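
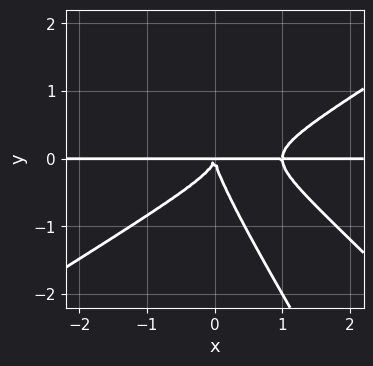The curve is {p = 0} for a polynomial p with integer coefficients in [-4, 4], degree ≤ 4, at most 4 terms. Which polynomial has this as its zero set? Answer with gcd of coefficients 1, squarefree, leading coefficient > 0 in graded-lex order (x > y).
x^3*y - 2*x*y^3 - y^4 - x^2*y

First, degree: a generic line meets the curve in up to 4 points, so deg p = 4.
Then, reading off the gridlines: the visible x-axis segment lies entirely on the curve.
Finally, these observations pin down the coefficients.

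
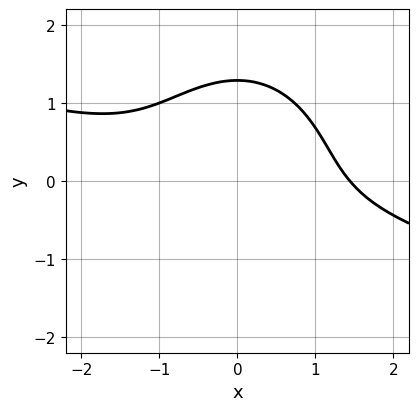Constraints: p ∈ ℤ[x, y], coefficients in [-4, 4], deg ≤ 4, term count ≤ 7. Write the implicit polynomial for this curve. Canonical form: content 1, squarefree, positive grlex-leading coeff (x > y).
First, the degree is 3 — the shape is more complex than any degree-2 curve.
Finally, putting this together gives p.

x^3 + 3*x^2*y + 2*y^3 - y - 3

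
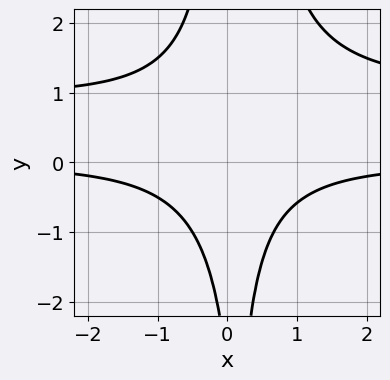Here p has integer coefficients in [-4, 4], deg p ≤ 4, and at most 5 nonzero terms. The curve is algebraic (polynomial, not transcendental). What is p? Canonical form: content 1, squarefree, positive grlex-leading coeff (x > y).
1. The degree is 4 — the shape is more complex than any degree-3 curve.
2. Against the integer gridlines: it misses every integer gridline on the x-axis; no y-intercept at any integer in the box.
3. Solving for integer coefficients yields p as stated.

3*x^2*y^2 - 3*x^2*y - x*y^2 - y - 3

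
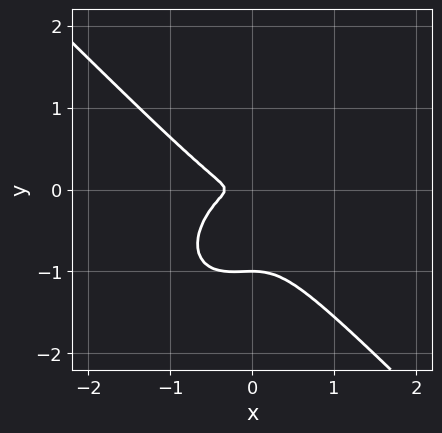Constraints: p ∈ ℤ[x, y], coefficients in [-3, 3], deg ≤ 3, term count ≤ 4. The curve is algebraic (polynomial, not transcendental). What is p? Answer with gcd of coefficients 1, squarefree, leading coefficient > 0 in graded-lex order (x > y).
(a) The degree is 3 — the shape is more complex than any degree-2 curve.
(b) Against the integer gridlines: one y-axis crossing is at y = -1.
(c) Matching integer coefficients to the picture gives p.

3*x^3 + 3*y^3 + x^2 + 3*y^2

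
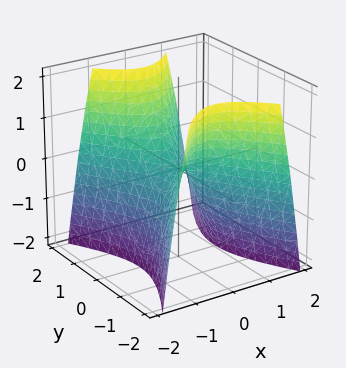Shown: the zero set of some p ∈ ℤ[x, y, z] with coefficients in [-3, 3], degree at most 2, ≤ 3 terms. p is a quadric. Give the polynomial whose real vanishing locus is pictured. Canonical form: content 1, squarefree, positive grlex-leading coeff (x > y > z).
First, degree: a hyperbolic paraboloid; a quadric, so deg p = 2.
Then, symmetries: it's symmetric under x → −x, forcing even powers of x; the y ↦ −y reflection is a symmetry, so y appears only in even powers.
Next, from the axis intercepts and sections: it crosses the y-axis at the gridline y = 0; it meets the x-axis at x = 0 (among the integer gridlines); one z-axis crossing is at z = 0.
Finally, matching integer coefficients to the picture gives p.

2*x^2 - y^2 + z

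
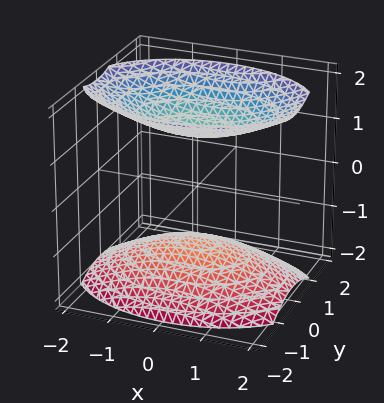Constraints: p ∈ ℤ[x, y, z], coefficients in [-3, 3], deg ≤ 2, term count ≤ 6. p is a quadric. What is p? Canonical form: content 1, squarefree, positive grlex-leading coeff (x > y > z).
There are 2 components. They look like related sheets of one shape, so recover p as a whole.
deg p = 2. Two sheets facing apart; a quadric.
Symmetries: mirror symmetry z ↦ −z ⇒ only even powers of z; the y ↦ −y reflection is a symmetry, so y appears only in even powers; mirror symmetry x ↦ −x ⇒ only even powers of x.
Against the integer gridlines: no x-intercept at any integer in the box; it misses every integer gridline on the y-axis.
Assembling these constraints gives the stated polynomial.

x^2 + 2*y^2 - 2*z^2 + 3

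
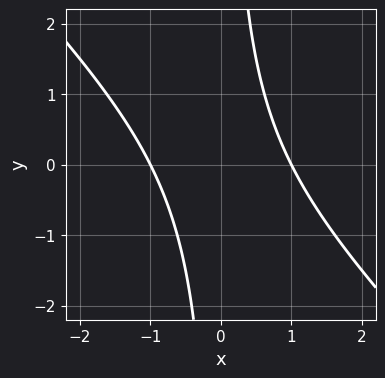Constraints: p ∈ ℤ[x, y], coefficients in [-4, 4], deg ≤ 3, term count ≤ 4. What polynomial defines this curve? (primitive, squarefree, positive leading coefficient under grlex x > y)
x^2 + x*y - 1

First, degree: no degree-1 curve has this shape, so deg p = 2.
Then, reading off the gridlines: the x-axis gridline crossings are at x ∈ {-1, 1}; it misses every integer gridline on the y-axis.
Finally, putting this together gives p.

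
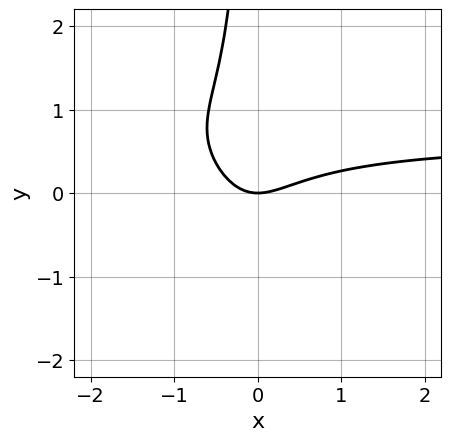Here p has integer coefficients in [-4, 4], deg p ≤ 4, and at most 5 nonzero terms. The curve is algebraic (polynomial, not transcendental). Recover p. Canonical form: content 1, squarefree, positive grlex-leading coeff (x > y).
(a) deg p = 3. No degree-2 curve has this shape.
(b) From the axis intercepts and sections: one y-axis crossing is at y = 0; it meets the x-axis at x = 0 (among the integer gridlines).
(c) Assembling these constraints gives the stated polynomial.

3*x^2*y + 2*x*y^2 - 2*x^2 + 2*x*y + 2*y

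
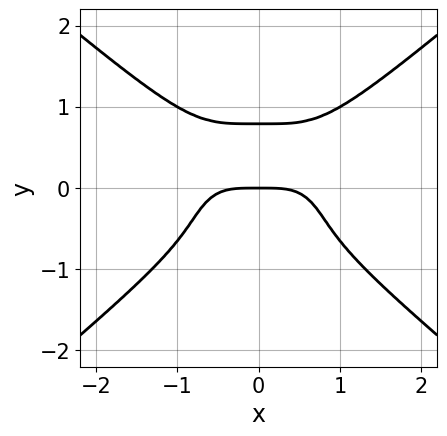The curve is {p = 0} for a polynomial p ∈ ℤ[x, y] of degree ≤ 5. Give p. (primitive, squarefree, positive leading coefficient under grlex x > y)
x^4 - 2*y^4 + y

(a) Degree: a generic line meets the curve in up to 4 points, so deg p = 4.
(b) Symmetries: it's symmetric under x → −x, forcing even powers of x.
(c) Observable constraints: it meets the y-axis at y = 0 (among the integer gridlines); it meets the x-axis at x = 0 (among the integer gridlines).
(d) Solving for integer coefficients yields p as stated.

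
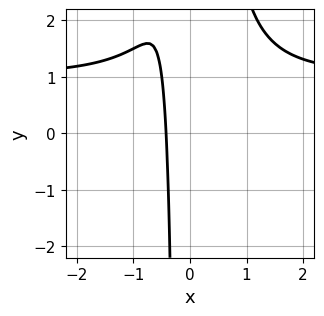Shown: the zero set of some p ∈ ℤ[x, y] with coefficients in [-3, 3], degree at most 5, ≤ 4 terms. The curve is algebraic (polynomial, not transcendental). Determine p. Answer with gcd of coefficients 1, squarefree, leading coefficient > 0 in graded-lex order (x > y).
1. The degree is 4 — the shape is more complex than any degree-3 curve.
2. Checking where it meets the axes: no y-intercept at any integer in the box.
3. Putting this together gives p.

2*x^3*y - 2*x^3 - 2*x - 1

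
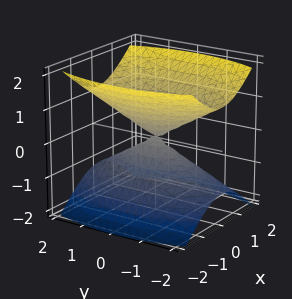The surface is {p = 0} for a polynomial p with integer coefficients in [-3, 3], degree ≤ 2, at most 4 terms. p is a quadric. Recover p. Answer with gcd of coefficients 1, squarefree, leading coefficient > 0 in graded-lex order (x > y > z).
1. I count 2 distinct pieces. Treating them together as one polynomial.
2. The degree is 2 — a double cone through the origin; a quadric.
3. Symmetries: mirror symmetry z ↦ −z ⇒ only even powers of z; mirror symmetry x ↦ −x ⇒ only even powers of x; mirror symmetry y ↦ −y ⇒ only even powers of y.
4. From the axis intercepts and sections: it crosses the z-axis at the gridline z = 0; it meets the x-axis at x = 0 (among the integer gridlines); one y-axis crossing is at y = 0.
5. Putting this together gives p.

3*x^2 + y^2 - 3*z^2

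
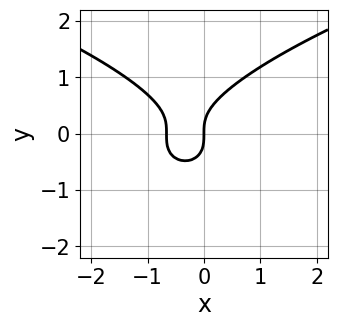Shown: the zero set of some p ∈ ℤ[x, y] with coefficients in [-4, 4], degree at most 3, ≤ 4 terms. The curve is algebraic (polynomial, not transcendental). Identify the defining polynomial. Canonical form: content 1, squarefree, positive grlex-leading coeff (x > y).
First, degree: no degree-2 curve has this shape, so deg p = 3.
Next, reading off the gridlines: it meets the y-axis at y = 0 (among the integer gridlines); it crosses the x-axis at the gridline x = 0.
Finally, together with the visible shape, these determine p as stated.

3*y^3 - 3*x^2 - 2*x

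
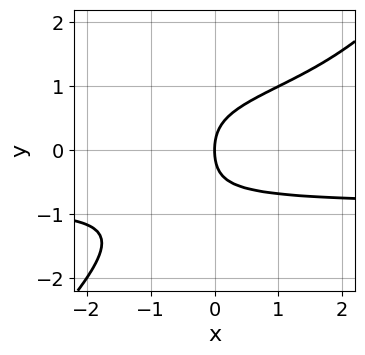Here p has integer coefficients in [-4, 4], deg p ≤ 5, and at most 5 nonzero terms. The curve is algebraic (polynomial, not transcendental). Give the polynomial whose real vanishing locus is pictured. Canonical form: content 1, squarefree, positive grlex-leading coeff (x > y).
First, the degree is 4 — no degree-3 curve has this shape.
Then, from the axis intercepts and sections: it meets the y-axis at y = 0 (among the integer gridlines); it crosses the x-axis at the gridline x = 0.
Finally, assembling these constraints gives the stated polynomial.

2*x*y^3 - 2*y^4 - x*y^2 - y^2 + 2*x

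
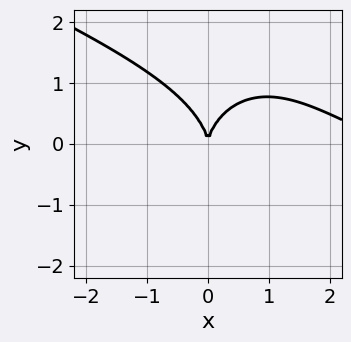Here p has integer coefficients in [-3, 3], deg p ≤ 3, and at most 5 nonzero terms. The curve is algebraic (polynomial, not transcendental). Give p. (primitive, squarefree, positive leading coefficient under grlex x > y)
Degree: no degree-2 curve has this shape, so deg p = 3.
From the visible intercepts: it meets the y-axis at y = 0 (among the integer gridlines); one x-axis crossing is at x = 0.
These observations pin down the coefficients.

x^3 + 2*x^2*y + y^3 - 3*x^2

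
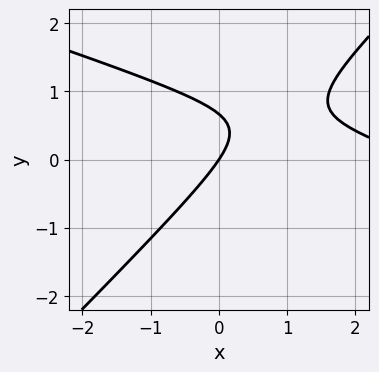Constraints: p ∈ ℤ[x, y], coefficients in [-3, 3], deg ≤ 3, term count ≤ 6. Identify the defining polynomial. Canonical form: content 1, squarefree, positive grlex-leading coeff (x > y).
x^2 + 2*x*y - 3*y^2 - 3*x + 2*y

Degree: a generic line meets the curve in up to 2 points, so deg p = 2.
Against the integer gridlines: it crosses the y-axis at the gridline y = 0; it crosses the x-axis at the gridline x = 0.
Putting this together gives p.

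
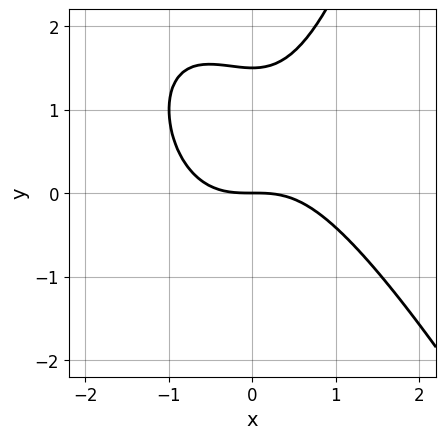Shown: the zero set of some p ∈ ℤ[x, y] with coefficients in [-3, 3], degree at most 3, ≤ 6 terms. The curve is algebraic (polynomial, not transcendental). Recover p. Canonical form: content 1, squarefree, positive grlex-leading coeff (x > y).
2*x^3 + x^2*y - 2*y^2 + 3*y

1. deg p = 3. A generic line meets the curve in up to 3 points.
2. Observable constraints: it meets the x-axis at x = 0 (among the integer gridlines); it meets the y-axis at y = 0 (among the integer gridlines).
3. Assembling these constraints gives the stated polynomial.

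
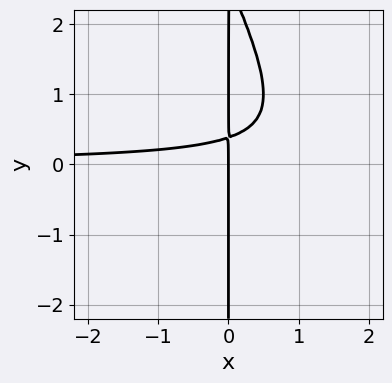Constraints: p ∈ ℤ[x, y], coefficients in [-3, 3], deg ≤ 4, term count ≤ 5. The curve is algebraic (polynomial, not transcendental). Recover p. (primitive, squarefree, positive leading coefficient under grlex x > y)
2*x^2*y + x*y^2 - 3*x*y + x

First, the degree is 3 — the shape is more complex than any degree-2 curve.
Then, against the integer gridlines: every point of the y-axis in the box is on the curve; it meets the x-axis at x = 0 (among the integer gridlines).
Finally, putting this together gives p.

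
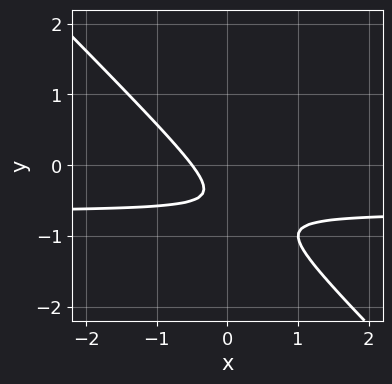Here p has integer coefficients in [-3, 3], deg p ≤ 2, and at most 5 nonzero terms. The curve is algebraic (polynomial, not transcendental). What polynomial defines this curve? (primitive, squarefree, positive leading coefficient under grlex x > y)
3*x*y + 3*y^2 + 2*x + 3*y + 1

First, the degree is 2 — a generic line meets the curve in up to 2 points.
Next, observable constraints: it misses every integer gridline on the y-axis.
Finally, assembling these constraints gives the stated polynomial.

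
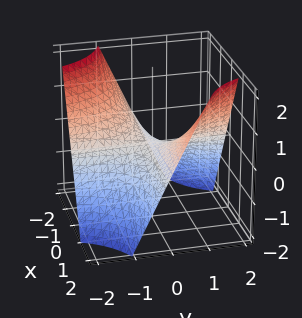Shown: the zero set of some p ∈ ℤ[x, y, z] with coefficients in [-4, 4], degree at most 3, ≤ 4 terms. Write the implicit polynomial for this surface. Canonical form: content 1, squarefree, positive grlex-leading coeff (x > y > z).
x*y - z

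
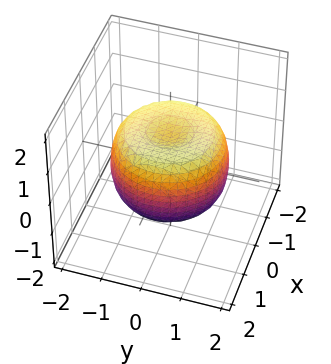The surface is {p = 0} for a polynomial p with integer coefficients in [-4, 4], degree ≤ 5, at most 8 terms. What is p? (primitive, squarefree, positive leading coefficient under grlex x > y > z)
(a) deg p = 4. A generic line meets the surface in up to 4 points.
(b) Symmetry: the z-axis is an axis of rotation, so x and y enter only as x² + y².
(c) Reading off the gridlines: a circular section at z = 1 has radius between 0 and 1.
(d) Matching integer coefficients to the picture gives p.

2*x^4 + 4*x^2*y^2 + 2*y^4 - 3*x^2 - 3*y^2 + 3*z^2 - 2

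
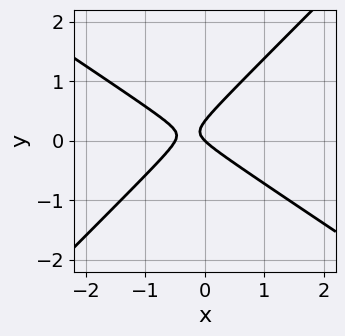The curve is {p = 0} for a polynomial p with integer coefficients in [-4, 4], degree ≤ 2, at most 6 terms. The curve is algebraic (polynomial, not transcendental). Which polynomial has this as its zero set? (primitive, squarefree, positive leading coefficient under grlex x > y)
First, degree: a generic line meets the curve in up to 2 points, so deg p = 2.
Then, observable constraints: it meets the x-axis at x = 0 (among the integer gridlines); it crosses the y-axis at the gridline y = 0.
Finally, assembling these constraints gives the stated polynomial.

2*x^2 + x*y - 3*y^2 + x + y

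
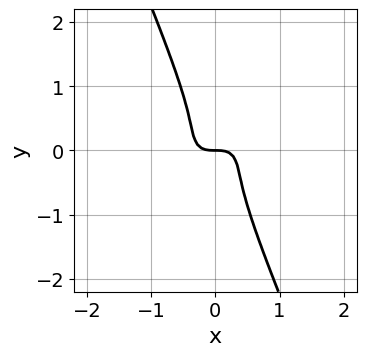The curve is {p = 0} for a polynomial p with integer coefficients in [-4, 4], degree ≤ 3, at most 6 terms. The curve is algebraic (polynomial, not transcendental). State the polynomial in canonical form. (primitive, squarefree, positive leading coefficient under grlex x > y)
(a) The degree is 3 — the shape is more complex than any degree-2 curve.
(b) Reading off the gridlines: it meets the x-axis at x = 0 (among the integer gridlines); it meets the y-axis at y = 0 (among the integer gridlines).
(c) Together with the visible shape, these determine p as stated.

3*x^3 - 3*x^2*y + 3*x*y^2 + 2*y^3 + y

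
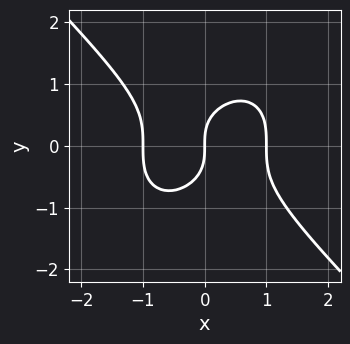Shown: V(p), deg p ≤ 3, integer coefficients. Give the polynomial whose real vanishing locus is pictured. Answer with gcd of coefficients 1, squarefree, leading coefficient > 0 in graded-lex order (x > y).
x^3 + y^3 - x

deg p = 3. The shape is more complex than any degree-2 curve.
Observable constraints: among the integer gridlines, it crosses the x-axis at x ∈ {-1, 0, 1}; one y-axis crossing is at y = 0.
Assembling these constraints gives the stated polynomial.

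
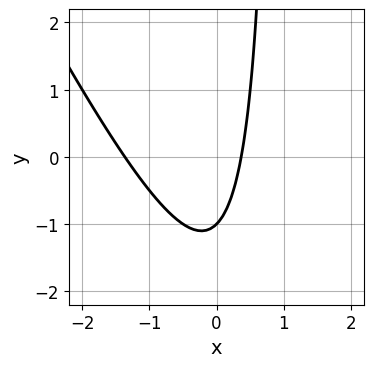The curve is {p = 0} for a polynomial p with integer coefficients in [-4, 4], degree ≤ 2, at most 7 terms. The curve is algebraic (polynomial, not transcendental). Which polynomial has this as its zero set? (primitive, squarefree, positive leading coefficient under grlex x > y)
The degree is 2 — the shape is more complex than any degree-1 curve.
From the visible intercepts: it crosses the y-axis at the gridline y = -1.
Assembling these constraints gives the stated polynomial.

2*x^2 + x*y + 2*x - y - 1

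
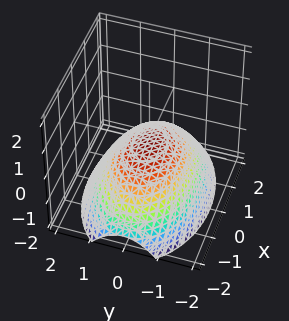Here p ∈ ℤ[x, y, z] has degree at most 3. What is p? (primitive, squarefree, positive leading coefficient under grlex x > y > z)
First, degree: a paraboloid; a quadric, so deg p = 2.
Next, symmetries: mirror symmetry y ↦ −y ⇒ only even powers of y; the x ↦ −x reflection is a symmetry, so x appears only in even powers.
Next, checking where it meets the axes: one z-axis crossing is at z = 0; one y-axis crossing is at y = 0; it crosses the x-axis at the gridline x = 0.
Finally, putting this together gives p.

x^2 + 2*y^2 + 3*z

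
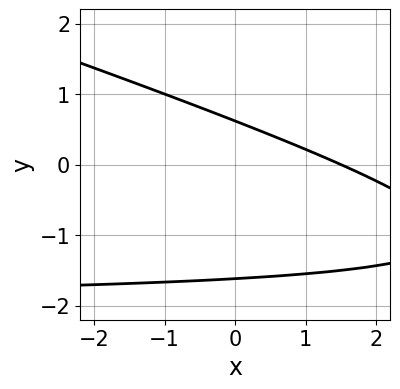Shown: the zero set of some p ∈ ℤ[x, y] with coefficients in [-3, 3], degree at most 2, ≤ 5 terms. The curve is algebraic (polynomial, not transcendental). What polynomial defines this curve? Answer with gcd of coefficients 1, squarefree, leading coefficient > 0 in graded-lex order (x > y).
x*y + 3*y^2 + 2*x + 3*y - 3

First, deg p = 2. The shape is more complex than any degree-1 curve.
Finally, matching integer coefficients to the picture gives p.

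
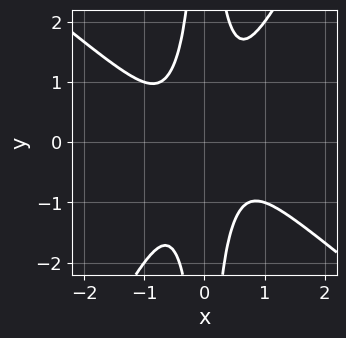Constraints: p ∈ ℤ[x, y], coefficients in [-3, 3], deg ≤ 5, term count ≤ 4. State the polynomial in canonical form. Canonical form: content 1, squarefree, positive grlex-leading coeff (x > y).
(a) deg p = 4. No degree-3 curve has this shape.
(b) From the axis intercepts and sections: no y-intercept at any integer in the box; no x-intercept at any integer in the box.
(c) Together with the visible shape, these determine p as stated.

3*x^4 + 2*x^3*y - 2*x^2*y^2 + 1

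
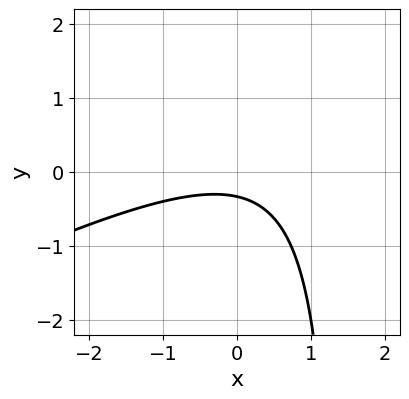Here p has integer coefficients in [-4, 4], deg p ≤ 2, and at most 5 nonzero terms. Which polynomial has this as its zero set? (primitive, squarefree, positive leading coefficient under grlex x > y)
First, deg p = 2.
Then, checking where it meets the axes: it misses every integer gridline on the x-axis.
Finally, putting this together gives p.

x^2 - 2*x*y + 3*y + 1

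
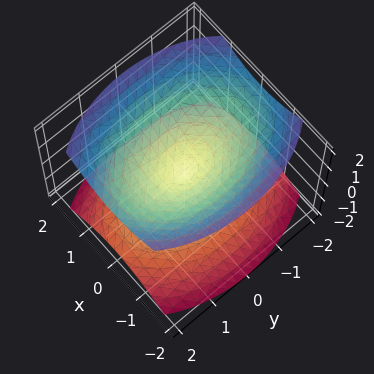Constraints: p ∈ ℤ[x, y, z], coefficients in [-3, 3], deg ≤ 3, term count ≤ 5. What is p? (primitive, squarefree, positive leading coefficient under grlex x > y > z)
2*x^2 + y^2 - 2*z^2

The picture has 2 separate pieces.
The degree is 2 — two nappes meeting at a single point; a quadric.
Symmetries: it's symmetric under y → −y, forcing even powers of y; it's symmetric under z → −z, forcing even powers of z; it's symmetric under x → −x, forcing even powers of x.
From the axis intercepts and sections: it crosses the x-axis at the gridline x = 0; it crosses the y-axis at the gridline y = 0; one z-axis crossing is at z = 0.
Matching integer coefficients to the picture gives p.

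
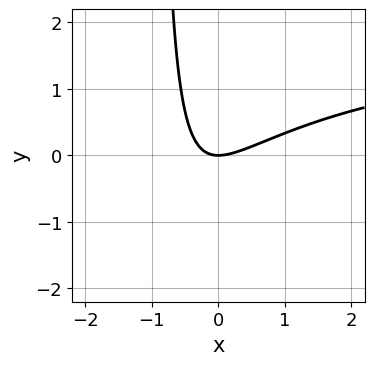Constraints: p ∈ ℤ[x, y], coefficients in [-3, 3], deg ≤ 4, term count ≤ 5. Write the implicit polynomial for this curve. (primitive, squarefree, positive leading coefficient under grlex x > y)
1. The degree is 3 — the shape is more complex than any degree-2 curve.
2. Checking where it meets the axes: it meets the x-axis at x = 0 (among the integer gridlines); it meets the y-axis at y = 0 (among the integer gridlines).
3. Together with the visible shape, these determine p as stated.

x^2*y - 2*x^2 + 3*x*y + 2*y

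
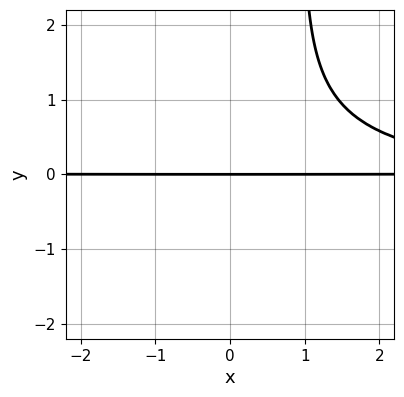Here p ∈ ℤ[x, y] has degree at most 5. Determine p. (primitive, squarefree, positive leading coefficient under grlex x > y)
x^2*y^2 + 2*x*y^3 - 2*y^3 - 3*y

The degree is 4 — the shape is more complex than any degree-3 curve.
Observable constraints: every point of the x-axis in the box is on the curve; it crosses the y-axis at the gridline y = 0.
Putting this together gives p.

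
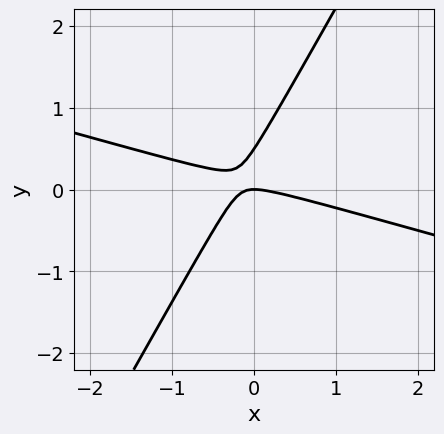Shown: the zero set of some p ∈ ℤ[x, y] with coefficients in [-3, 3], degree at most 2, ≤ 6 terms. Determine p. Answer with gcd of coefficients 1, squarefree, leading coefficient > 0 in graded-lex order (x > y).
deg p = 2. A generic line meets the curve in up to 2 points.
Reading off the gridlines: it crosses the x-axis at the gridline x = 0; one y-axis crossing is at y = 0.
Solving for integer coefficients yields p as stated.

x^2 + 3*x*y - 2*y^2 + y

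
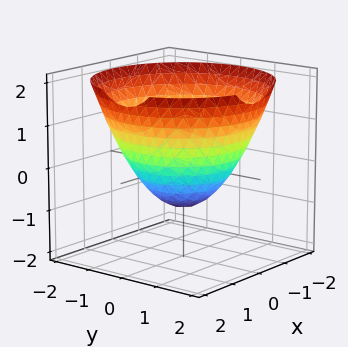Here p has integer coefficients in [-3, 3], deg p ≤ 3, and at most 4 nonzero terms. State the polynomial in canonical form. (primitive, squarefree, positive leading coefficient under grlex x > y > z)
2*x^2 + 2*y^2 - 3*z - 3

(a) deg p = 2. No degree-1 surface has this shape.
(b) By symmetry, every cross-section ⟂ z is a circle, so x, y appear only via x² + y².
(c) From the visible intercepts: a circular section at z = 0 has radius between 1 and 2; one z-axis crossing is at z = -1.
(d) Assembling these constraints gives the stated polynomial.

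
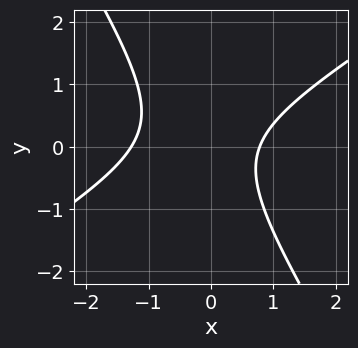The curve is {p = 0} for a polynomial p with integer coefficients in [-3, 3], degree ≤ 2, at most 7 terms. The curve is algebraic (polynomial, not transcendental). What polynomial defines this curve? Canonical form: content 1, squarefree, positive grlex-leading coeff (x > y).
First, degree: no degree-1 curve has this shape, so deg p = 2.
Then, observable constraints: no y-intercept at any integer in the box.
Finally, these observations pin down the coefficients.

2*x^2 - 2*x*y - 2*y^2 + x - 2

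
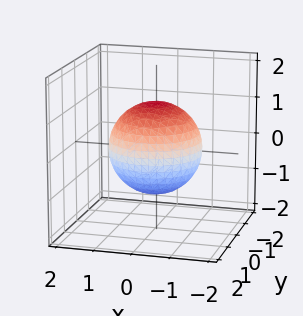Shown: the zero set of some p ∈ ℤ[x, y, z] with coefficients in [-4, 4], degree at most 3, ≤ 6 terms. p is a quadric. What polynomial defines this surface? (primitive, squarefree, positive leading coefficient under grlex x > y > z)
2*x^2 + 2*y^2 + 2*z^2 - 3

First, the degree is 2 — bounded and convex; a quadric.
Then, symmetries: it's symmetric under z → −z, forcing even powers of z; the z-axis is an axis of rotation, so x and y enter only as x² + y².
Then, against the integer gridlines: a circular section at z = 0 has radius between 1 and 2.
Finally, the integer polynomial consistent with all of this is the stated p.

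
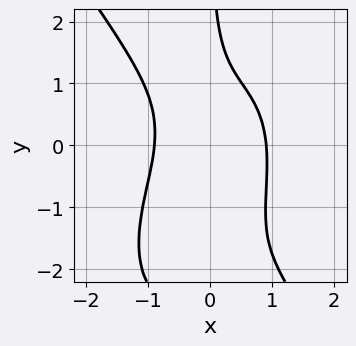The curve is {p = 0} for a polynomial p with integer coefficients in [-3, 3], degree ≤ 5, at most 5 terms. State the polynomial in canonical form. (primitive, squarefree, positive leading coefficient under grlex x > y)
3*x^4 + x*y^3 + x^2*y + 2*x*y^2 - 2

(a) deg p = 4. The shape is more complex than any degree-3 curve.
(b) Observable constraints: it misses every integer gridline on the y-axis.
(c) Assembling these constraints gives the stated polynomial.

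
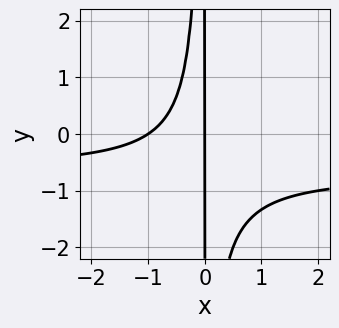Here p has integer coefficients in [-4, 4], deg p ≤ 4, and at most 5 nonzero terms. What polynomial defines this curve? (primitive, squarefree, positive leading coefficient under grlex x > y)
First, deg p = 3. No degree-2 curve has this shape.
Next, from the axis intercepts and sections: the x-axis gridline crossings are at x ∈ {-1, 0}; the visible y-axis segment lies entirely on the curve.
Finally, solving for integer coefficients yields p as stated.

3*x^2*y + 2*x^2 + 2*x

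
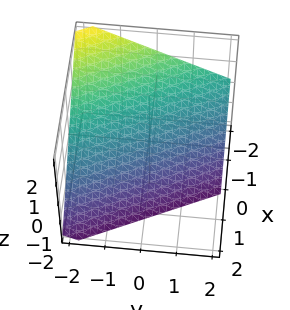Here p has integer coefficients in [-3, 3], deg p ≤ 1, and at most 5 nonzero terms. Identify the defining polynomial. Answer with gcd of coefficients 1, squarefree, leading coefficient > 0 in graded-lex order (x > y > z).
2*x + y + 2*z + 2

(a) Degree: every cross-section is a straight line — this is a plane, so deg p = 1.
(b) From the visible intercepts: it crosses the x-axis at the gridline x = -1; it crosses the y-axis at the gridline y = -2.
(c) Assembling these constraints gives the stated polynomial. Check: (0, 0, -1) on the z-axis lies on the surface, and p(0, 0, -1) = 0. ✓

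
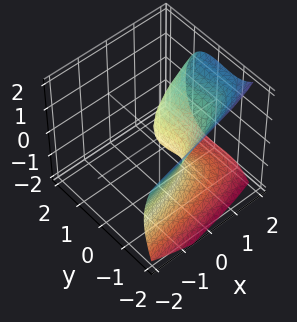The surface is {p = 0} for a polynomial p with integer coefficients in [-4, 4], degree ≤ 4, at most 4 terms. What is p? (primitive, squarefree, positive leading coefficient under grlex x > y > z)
deg p = 3. A generic line meets the surface in up to 3 points.
Checking where it meets the axes: one x-axis crossing is at x = 0; it crosses the z-axis at the gridline z = 0; among the integer gridlines, it crosses the y-axis at y ∈ {-1, 0}.
Matching integer coefficients to the picture gives p.

2*y^3 + 2*y^2 + 2*z^2 - 3*x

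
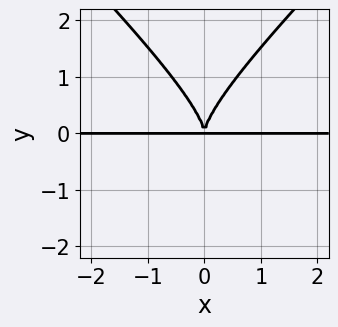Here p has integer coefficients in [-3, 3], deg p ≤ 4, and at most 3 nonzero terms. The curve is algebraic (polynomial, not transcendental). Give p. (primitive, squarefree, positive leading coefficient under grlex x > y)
First, deg p = 4. No degree-3 curve has this shape.
Next, symmetries: mirror symmetry x ↦ −x ⇒ only even powers of x.
Next, reading off the gridlines: the visible x-axis segment lies entirely on the curve.
Finally, assembling these constraints gives the stated polynomial.

x^2*y^2 - y^4 + 2*x^2*y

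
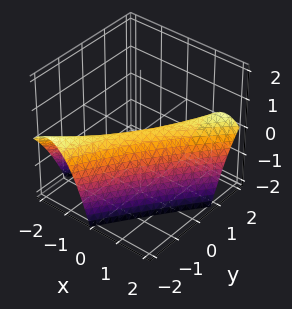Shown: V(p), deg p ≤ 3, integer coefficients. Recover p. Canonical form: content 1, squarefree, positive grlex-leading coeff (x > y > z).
Degree: no degree-1 surface has this shape, so deg p = 2.
From the axis intercepts and sections: one x-axis crossing is at x = 0; it crosses the y-axis at the gridline y = 0.
Matching integer coefficients to the picture gives p.

2*x^2 - 3*x*y + y^2 + 2*z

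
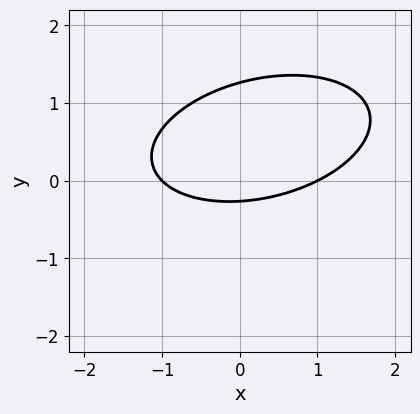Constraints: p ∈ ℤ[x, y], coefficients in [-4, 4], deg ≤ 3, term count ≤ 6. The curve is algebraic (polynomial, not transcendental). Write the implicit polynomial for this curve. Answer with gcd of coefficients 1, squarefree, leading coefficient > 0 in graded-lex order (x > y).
(a) The degree is 2 — the shape is more complex than any degree-1 curve.
(b) From the visible intercepts: the x-axis gridline crossings are at x ∈ {-1, 1}.
(c) Assembling these constraints gives the stated polynomial.

x^2 - x*y + 3*y^2 - 3*y - 1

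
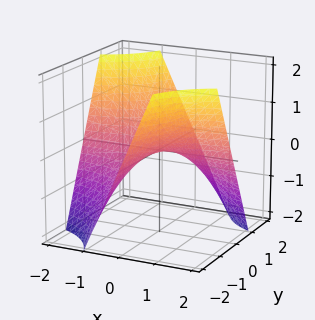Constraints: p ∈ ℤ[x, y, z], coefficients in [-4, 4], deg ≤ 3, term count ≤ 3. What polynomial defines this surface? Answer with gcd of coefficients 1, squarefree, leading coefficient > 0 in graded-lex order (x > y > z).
First, degree: a saddle surface; a quadric, so deg p = 2.
Then, observable constraints: it meets the z-axis at z = 0 (among the integer gridlines); the visible x-axis segment lies entirely on the surface; the visible y-axis segment lies entirely on the surface.
Finally, together with the visible shape, these determine p as stated.

x*y + z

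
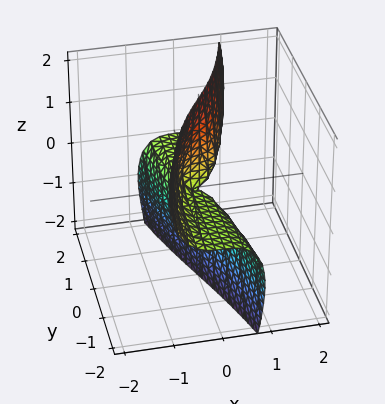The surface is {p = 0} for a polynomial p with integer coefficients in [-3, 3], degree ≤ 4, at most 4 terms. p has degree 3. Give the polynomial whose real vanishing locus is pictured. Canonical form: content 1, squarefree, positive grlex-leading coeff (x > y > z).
First, deg p = 3. The shape is more complex than any degree-2 surface.
Next, observable constraints: every point of the z-axis in the box is on the surface; one x-axis crossing is at x = 0; the visible y-axis segment lies entirely on the surface.
Finally, matching integer coefficients to the picture gives p.

3*x^3 + 2*x*z^2 - x*z - 2*y*z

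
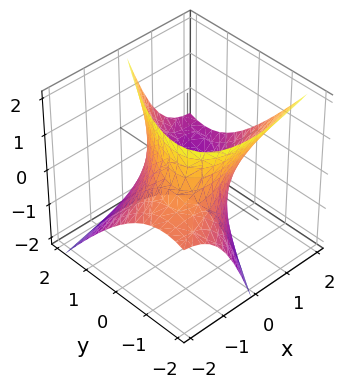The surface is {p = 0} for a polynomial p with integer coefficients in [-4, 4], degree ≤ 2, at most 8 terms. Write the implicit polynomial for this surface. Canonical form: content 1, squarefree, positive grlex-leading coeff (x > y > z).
1. Degree: a generic line meets the surface in up to 2 points, so deg p = 2.
2. Checking where it meets the axes: no z-intercept at any integer in the box.
3. Solving for integer coefficients yields p as stated.

x^2 - 3*x*y - 3*x*z + 2*y^2 - z^2 - 3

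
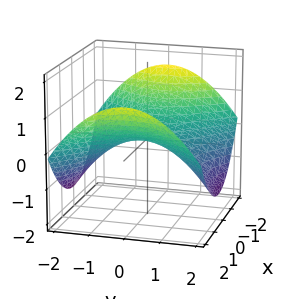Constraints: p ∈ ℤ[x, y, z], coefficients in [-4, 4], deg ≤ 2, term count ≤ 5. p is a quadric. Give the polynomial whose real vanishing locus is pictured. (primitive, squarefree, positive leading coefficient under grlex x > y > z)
x^2 - y^2 - 3*z

deg p = 2.
Symmetries: mirror symmetry y ↦ −y ⇒ only even powers of y; the x ↦ −x reflection is a symmetry, so x appears only in even powers.
Checking where it meets the axes: it crosses the z-axis at the gridline z = 0; it crosses the y-axis at the gridline y = 0.
The integer polynomial consistent with all of this is the stated p.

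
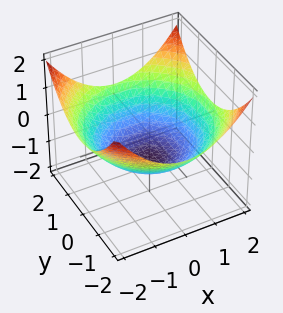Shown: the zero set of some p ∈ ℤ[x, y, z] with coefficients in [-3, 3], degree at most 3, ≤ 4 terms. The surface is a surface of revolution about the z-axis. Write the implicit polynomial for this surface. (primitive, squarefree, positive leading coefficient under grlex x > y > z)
x^2 + y^2 - 3*z - 3

Degree: a generic line meets the surface in up to 2 points, so deg p = 2.
Symmetry: every cross-section ⟂ z is a circle, so x, y appear only via x² + y².
Reading off the gridlines: it crosses the z-axis at the gridline z = -1; a circular section at z = 0 has radius between 1 and 2.
Fitting integer coefficients to these (and the overall shape) gives p.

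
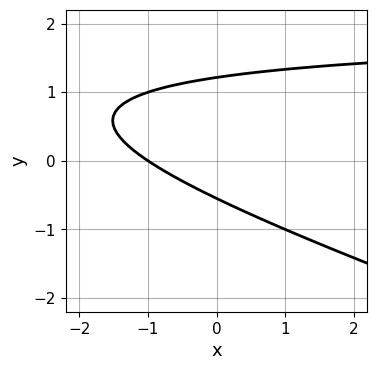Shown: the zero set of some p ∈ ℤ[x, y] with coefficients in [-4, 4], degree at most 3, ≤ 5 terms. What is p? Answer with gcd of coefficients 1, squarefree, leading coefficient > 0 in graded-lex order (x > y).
The degree is 2 — no degree-1 curve has this shape.
Observable constraints: it meets the x-axis at x = -1 (among the integer gridlines).
Assembling these constraints gives the stated polynomial.

x*y + 3*y^2 - 2*x - 2*y - 2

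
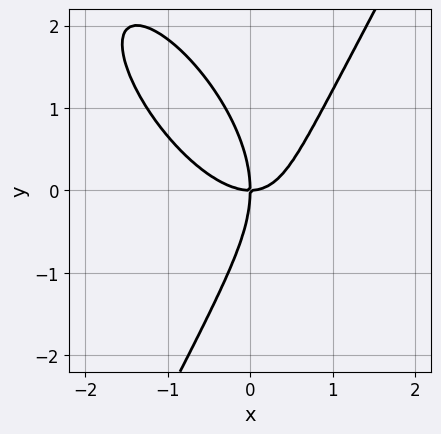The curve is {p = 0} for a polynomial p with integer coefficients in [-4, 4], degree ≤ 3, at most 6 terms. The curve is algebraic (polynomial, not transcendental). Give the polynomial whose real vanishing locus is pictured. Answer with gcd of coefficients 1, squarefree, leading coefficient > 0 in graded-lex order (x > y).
(a) The degree is 3 — no degree-2 curve has this shape.
(b) Reading off the gridlines: it crosses the y-axis at the gridline y = 0; it crosses the x-axis at the gridline x = 0.
(c) These observations pin down the coefficients.

3*x^3 + 2*x^2*y - y^3 - 3*x*y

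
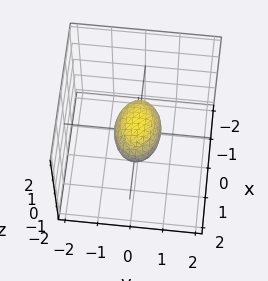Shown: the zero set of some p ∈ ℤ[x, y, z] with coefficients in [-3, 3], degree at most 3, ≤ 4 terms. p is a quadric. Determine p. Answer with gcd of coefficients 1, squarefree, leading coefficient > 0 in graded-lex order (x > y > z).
1. deg p = 2. Bounded and convex; a quadric.
2. Symmetries: mirror symmetry x ↦ −x ⇒ only even powers of x; it's symmetric under z → −z, forcing even powers of z; mirror symmetry y ↦ −y ⇒ only even powers of y.
3. Against the integer gridlines: the x-axis gridline crossings are at x ∈ {-1, 1}.
4. Assembling these constraints gives the stated polynomial.

x^2 + 2*y^2 + 3*z^2 - 1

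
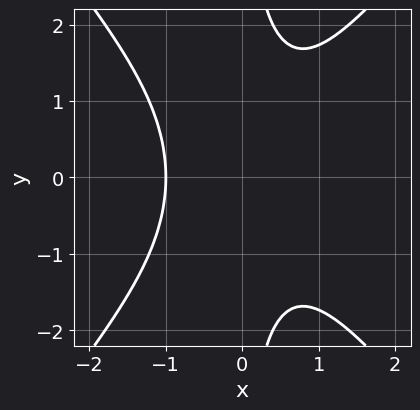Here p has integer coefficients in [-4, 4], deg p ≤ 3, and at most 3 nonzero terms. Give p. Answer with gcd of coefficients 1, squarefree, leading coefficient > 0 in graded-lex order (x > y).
3*x^3 - 2*x*y^2 + 3

First, the degree is 3 — a generic line meets the curve in up to 3 points.
Next, symmetries: mirror symmetry y ↦ −y ⇒ only even powers of y.
Then, observable constraints: it misses every integer gridline on the y-axis; one x-axis crossing is at x = -1.
Finally, fitting integer coefficients to these (and the overall shape) gives p.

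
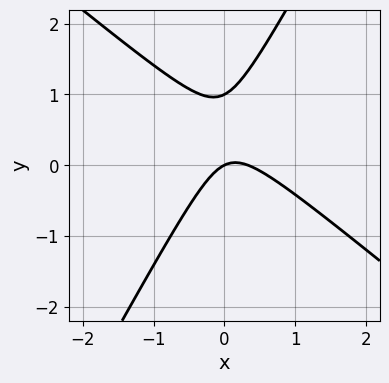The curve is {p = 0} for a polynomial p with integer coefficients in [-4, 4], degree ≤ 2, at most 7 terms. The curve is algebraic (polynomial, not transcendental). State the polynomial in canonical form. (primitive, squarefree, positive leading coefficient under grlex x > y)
First, the degree is 2 — no degree-1 curve has this shape.
Next, from the visible intercepts: the y-axis gridline crossings are at y ∈ {0, 1}; it meets the x-axis at x = 0 (among the integer gridlines).
Finally, these observations pin down the coefficients.

3*x^2 + 2*x*y - 2*y^2 - x + 2*y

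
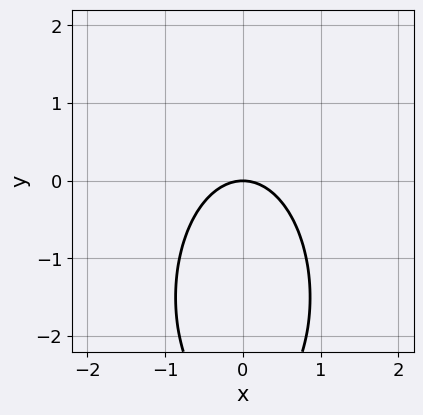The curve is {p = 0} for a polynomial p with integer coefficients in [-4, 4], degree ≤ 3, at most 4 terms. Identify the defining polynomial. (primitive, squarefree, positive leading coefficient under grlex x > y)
3*x^2 + y^2 + 3*y

Degree: the shape is more complex than any degree-1 curve, so deg p = 2.
Symmetries: mirror symmetry x ↦ −x ⇒ only even powers of x.
Observable constraints: it meets the y-axis at y = 0 (among the integer gridlines); it crosses the x-axis at the gridline x = 0.
Matching integer coefficients to the picture gives p.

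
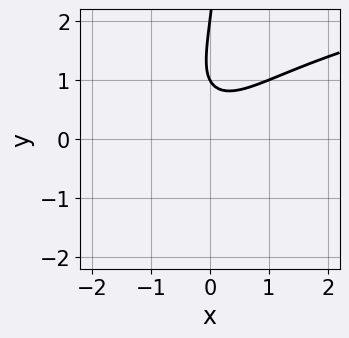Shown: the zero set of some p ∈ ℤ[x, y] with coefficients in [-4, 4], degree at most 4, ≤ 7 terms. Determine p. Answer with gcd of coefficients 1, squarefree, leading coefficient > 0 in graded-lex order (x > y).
1. The degree is 3 — a generic line meets the curve in up to 3 points.
2. From the axis intercepts and sections: the y-axis gridline crossings are at y ∈ {1, 2}; no x-intercept at any integer in the box.
3. Matching integer coefficients to the picture gives p.

2*x*y^2 - 2*x^2 - y^2 + 3*y - 2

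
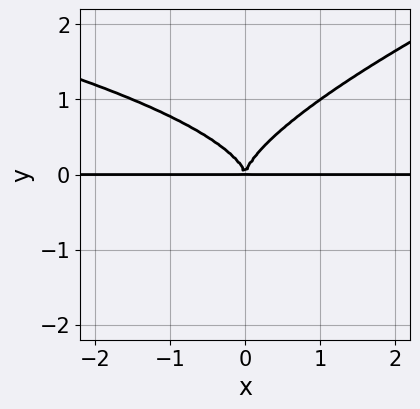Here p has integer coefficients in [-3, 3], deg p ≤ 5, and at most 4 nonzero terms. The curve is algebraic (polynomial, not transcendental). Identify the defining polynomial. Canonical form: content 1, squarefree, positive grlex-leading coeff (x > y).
1. Degree: no degree-3 curve has this shape, so deg p = 4.
2. From the visible intercepts: the visible x-axis segment lies entirely on the curve.
3. These observations pin down the coefficients.

x*y^3 - 3*y^4 + 2*x^2*y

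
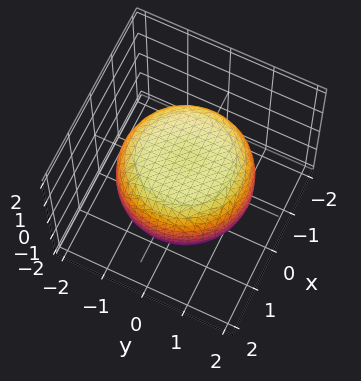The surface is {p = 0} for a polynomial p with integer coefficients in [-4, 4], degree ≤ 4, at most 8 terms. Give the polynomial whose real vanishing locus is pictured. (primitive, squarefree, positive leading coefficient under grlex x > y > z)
1. The degree is 4 — no degree-3 surface has this shape.
2. Symmetries: the z-axis is an axis of rotation, so x and y enter only as x² + y².
3. Against the integer gridlines: the z-axis gridline crossings are at z ∈ {-1, 1}; a circular section at z = 0 has radius between 1 and 2.
4. Fitting integer coefficients to these (and the overall shape) gives p.

x^4 + 2*x^2*y^2 + y^4 - x^2 - y^2 + 3*z^2 - 3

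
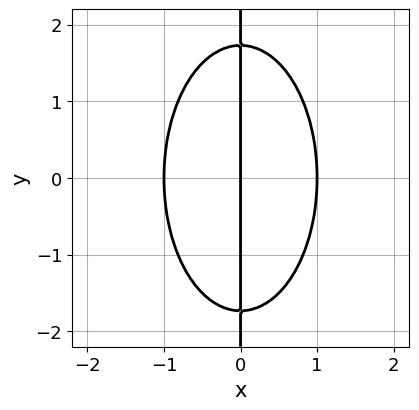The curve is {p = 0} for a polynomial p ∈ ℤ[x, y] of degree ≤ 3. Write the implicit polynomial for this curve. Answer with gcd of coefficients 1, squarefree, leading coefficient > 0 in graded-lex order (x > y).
(a) deg p = 3. A generic line meets the curve in up to 3 points.
(b) Symmetries: the y ↦ −y reflection is a symmetry, so y appears only in even powers.
(c) Against the integer gridlines: the x-axis gridline crossings are at x ∈ {-1, 0, 1}; every point of the y-axis in the box is on the curve.
(d) Putting this together gives p.

3*x^3 + x*y^2 - 3*x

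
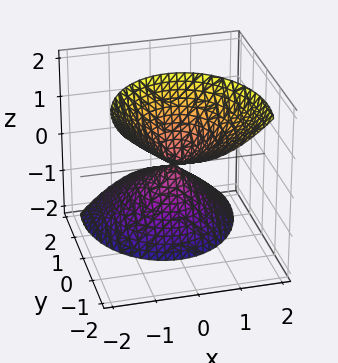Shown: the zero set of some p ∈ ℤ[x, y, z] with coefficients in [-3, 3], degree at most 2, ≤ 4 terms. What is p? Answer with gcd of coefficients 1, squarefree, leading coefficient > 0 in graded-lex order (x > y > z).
1. There are 2 components.
2. deg p = 2.
3. Against the integer gridlines: one x-axis crossing is at x = 0; it crosses the z-axis at the gridline z = 0; it meets the y-axis at y = 0 (among the integer gridlines).
4. Matching integer coefficients to the picture gives p.

3*x^2 + 2*y^2 + 3*y*z - z^2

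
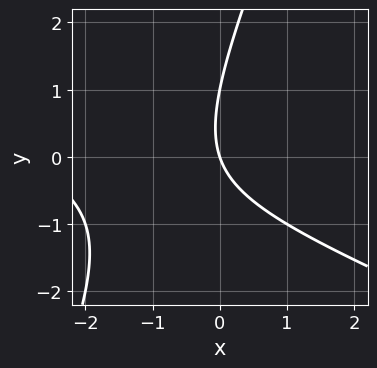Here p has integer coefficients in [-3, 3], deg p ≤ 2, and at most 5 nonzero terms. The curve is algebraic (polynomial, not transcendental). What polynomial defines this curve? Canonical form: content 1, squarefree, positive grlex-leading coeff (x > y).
x^2 + 2*x*y - y^2 + 3*x + y

(a) Degree: no degree-1 curve has this shape, so deg p = 2.
(b) From the visible intercepts: one x-axis crossing is at x = 0; among the integer gridlines, it crosses the y-axis at y ∈ {0, 1}.
(c) The integer polynomial consistent with all of this is the stated p.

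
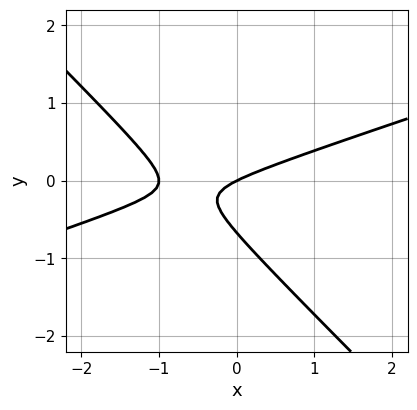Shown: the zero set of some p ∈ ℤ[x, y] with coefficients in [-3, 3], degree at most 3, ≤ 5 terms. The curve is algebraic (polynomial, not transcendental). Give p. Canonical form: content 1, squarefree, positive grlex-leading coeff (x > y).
x^2 - 2*x*y - 3*y^2 + x - 2*y

First, the degree is 2 — no degree-1 curve has this shape.
Then, observable constraints: among the integer gridlines, it crosses the x-axis at x ∈ {-1, 0}; it crosses the y-axis at the gridline y = 0.
Finally, putting this together gives p.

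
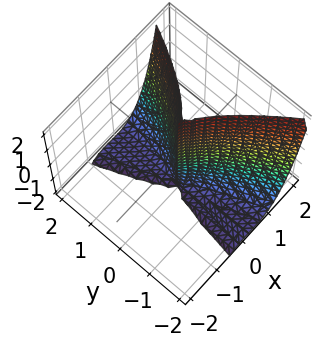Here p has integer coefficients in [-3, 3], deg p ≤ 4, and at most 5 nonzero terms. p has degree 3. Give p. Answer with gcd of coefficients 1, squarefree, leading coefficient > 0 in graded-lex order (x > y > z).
3*x^3 + x^2*y - y^2*z - 2*y^2

First, the degree is 3 — no degree-2 surface has this shape.
Then, observable constraints: it crosses the x-axis at the gridline x = 0; the visible z-axis segment lies entirely on the surface; it crosses the y-axis at the gridline y = 0.
Finally, assembling these constraints gives the stated polynomial.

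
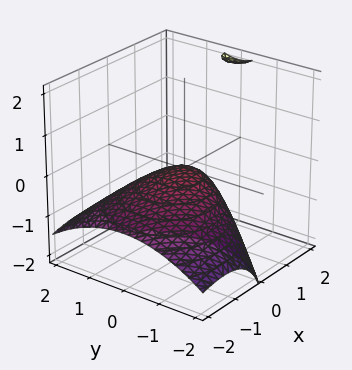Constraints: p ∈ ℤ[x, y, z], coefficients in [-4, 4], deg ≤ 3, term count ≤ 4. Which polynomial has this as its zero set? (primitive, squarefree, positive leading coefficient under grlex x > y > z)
x^2 - 2*x*z + y^2 + 2*z

(a) Degree: no degree-1 surface has this shape, so deg p = 2.
(b) Reading off the gridlines: one z-axis crossing is at z = 0; it meets the y-axis at y = 0 (among the integer gridlines).
(c) Fitting integer coefficients to these (and the overall shape) gives p.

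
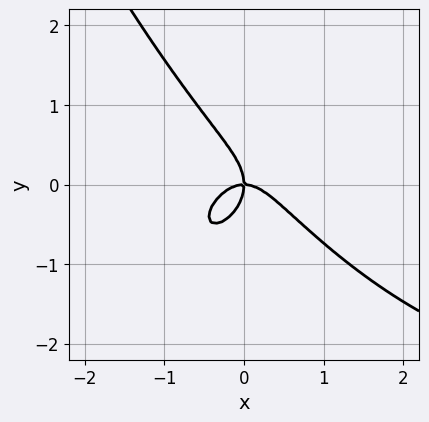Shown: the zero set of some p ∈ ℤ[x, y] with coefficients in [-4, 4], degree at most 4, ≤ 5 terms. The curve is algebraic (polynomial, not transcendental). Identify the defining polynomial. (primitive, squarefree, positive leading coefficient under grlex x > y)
(a) The degree is 4 — a generic line meets the curve in up to 4 points.
(b) Against the integer gridlines: it meets the y-axis at y = 0 (among the integer gridlines); it crosses the x-axis at the gridline x = 0.
(c) Solving for integer coefficients yields p as stated.

x^3*y + 3*x^3 + 2*y^3 + 2*x*y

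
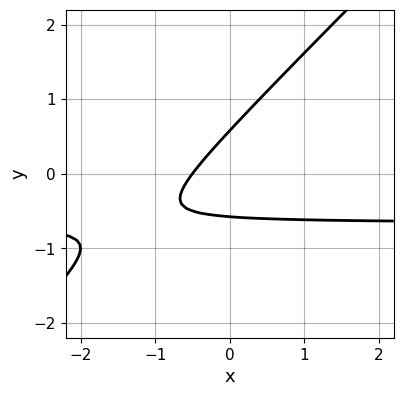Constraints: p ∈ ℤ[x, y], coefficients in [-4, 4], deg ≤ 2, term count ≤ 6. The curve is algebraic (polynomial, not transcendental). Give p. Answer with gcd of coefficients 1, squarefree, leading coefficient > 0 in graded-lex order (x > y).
3*x*y - 3*y^2 + 2*x + 1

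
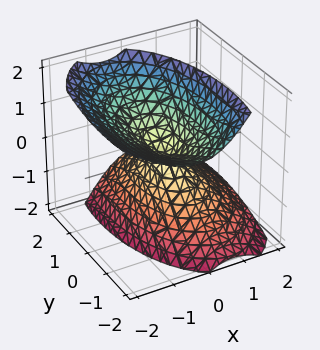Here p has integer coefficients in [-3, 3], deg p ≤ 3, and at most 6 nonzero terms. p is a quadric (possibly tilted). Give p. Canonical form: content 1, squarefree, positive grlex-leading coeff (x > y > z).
3*x^2 + 2*x*z + y^2 + y*z - 2*z^2

There are 2 components.
The degree is 2 — the shape is more complex than any degree-1 surface.
Reading off the gridlines: it meets the z-axis at z = 0 (among the integer gridlines); one y-axis crossing is at y = 0; it meets the x-axis at x = 0 (among the integer gridlines).
Together with the visible shape, these determine p as stated.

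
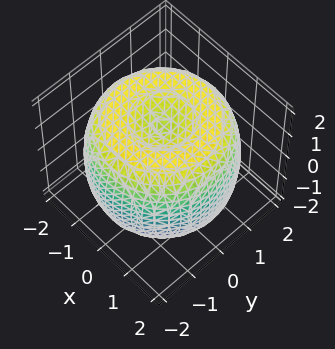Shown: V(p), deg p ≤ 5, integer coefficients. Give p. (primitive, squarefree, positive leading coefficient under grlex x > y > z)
1. The degree is 4 — no degree-3 surface has this shape.
2. Symmetry: the surface is invariant under rotation about z: p = q(x² + y², z).
3. From the visible intercepts: a circular section at z = 1 has radius between 1 and 2.
4. The integer polynomial consistent with all of this is the stated p.

x^4 + 2*x^2*y^2 + y^4 - 3*x^2 - 3*y^2 + 2*z^2 - 3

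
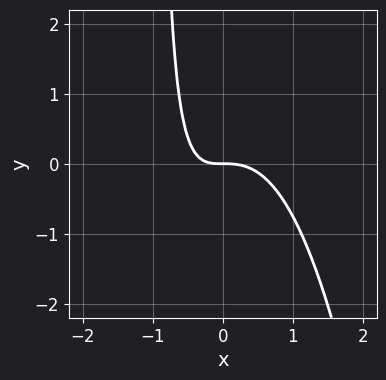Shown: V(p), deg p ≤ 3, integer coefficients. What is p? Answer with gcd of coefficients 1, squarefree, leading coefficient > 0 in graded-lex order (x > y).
3*x^3 + 2*x*y + 2*y

First, the degree is 3 — the shape is more complex than any degree-2 curve.
Then, from the visible intercepts: it crosses the x-axis at the gridline x = 0; it meets the y-axis at y = 0 (among the integer gridlines).
Finally, matching integer coefficients to the picture gives p.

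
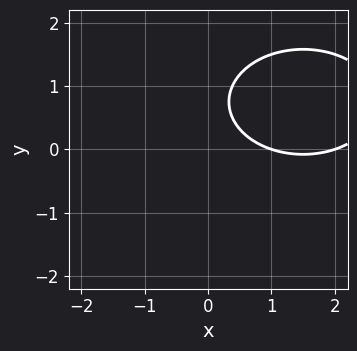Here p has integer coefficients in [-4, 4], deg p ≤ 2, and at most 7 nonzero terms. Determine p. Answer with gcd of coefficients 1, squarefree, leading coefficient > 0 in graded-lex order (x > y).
x^2 + 2*y^2 - 3*x - 3*y + 2

1. Degree: no degree-1 curve has this shape, so deg p = 2.
2. Reading off the gridlines: among the integer gridlines, it crosses the x-axis at x ∈ {1, 2}; it misses every integer gridline on the y-axis.
3. Solving for integer coefficients yields p as stated.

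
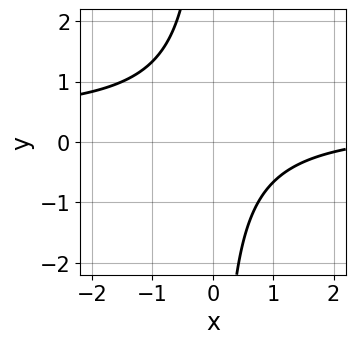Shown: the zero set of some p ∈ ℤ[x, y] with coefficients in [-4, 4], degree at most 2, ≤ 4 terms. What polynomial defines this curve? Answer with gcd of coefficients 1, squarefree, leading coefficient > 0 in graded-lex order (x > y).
(a) deg p = 2. No degree-1 curve has this shape.
(b) Observable constraints: no y-intercept at any integer in the box; no x-intercept at any integer in the box.
(c) Putting this together gives p.

3*x*y - x + 3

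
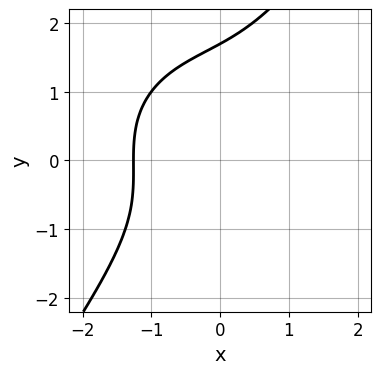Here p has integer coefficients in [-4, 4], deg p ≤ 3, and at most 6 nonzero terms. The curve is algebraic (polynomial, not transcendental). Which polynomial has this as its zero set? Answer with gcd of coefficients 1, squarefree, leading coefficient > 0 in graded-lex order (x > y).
Degree: a generic line meets the curve in up to 3 points, so deg p = 3.
The integer polynomial consistent with all of this is the stated p.

x^3 + x*y^2 - y^3 + y^2 + 2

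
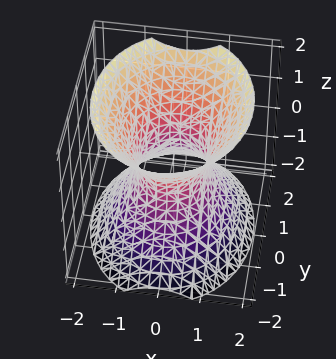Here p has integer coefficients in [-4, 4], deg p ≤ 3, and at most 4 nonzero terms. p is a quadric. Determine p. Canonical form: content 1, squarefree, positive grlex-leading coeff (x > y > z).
3*x^2 + 2*y^2 - 2*z^2 - 2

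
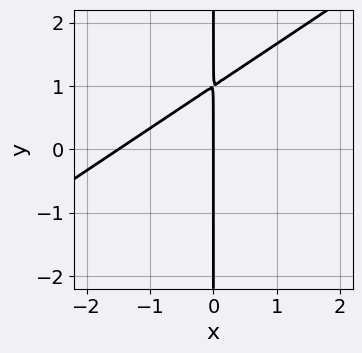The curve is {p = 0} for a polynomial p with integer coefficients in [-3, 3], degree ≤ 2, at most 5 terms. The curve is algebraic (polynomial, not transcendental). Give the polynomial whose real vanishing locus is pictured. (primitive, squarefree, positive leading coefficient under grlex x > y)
2*x^2 - 3*x*y + 3*x

(a) deg p = 2. No degree-1 curve has this shape.
(b) Checking where it meets the axes: it crosses the x-axis at the gridline x = 0; the visible y-axis segment lies entirely on the curve.
(c) The integer polynomial consistent with all of this is the stated p.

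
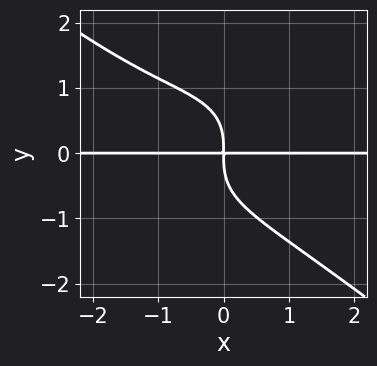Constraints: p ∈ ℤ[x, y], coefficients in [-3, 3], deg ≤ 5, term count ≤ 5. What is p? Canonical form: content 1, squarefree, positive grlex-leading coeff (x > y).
First, degree: the shape is more complex than any degree-3 curve, so deg p = 4.
Next, observable constraints: the visible x-axis segment lies entirely on the curve.
Finally, together with the visible shape, these determine p as stated.

x^3*y + 2*y^4 + x^2*y + 3*x*y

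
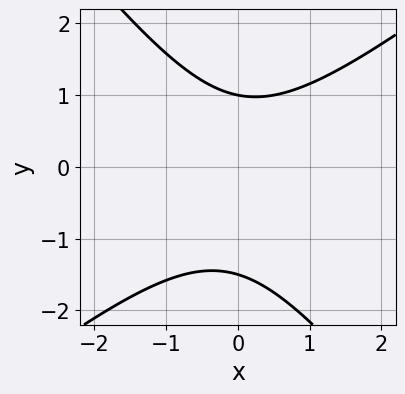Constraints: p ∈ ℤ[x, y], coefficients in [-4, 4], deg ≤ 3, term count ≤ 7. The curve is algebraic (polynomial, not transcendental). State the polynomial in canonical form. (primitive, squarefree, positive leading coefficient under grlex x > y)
2*x^2 - x*y - 2*y^2 - y + 3

Degree: no degree-1 curve has this shape, so deg p = 2.
Against the integer gridlines: the curve avoids every integer x-axis point in the box; one y-axis crossing is at y = 1.
Matching integer coefficients to the picture gives p.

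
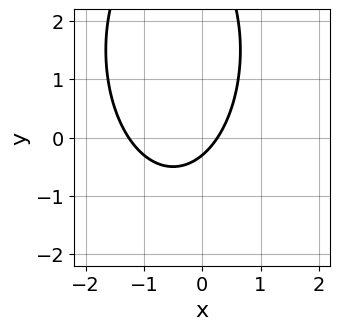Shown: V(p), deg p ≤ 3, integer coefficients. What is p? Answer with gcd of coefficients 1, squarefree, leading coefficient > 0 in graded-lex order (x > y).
deg p = 2.
Putting this together gives p.

3*x^2 + y^2 + 3*x - 3*y - 1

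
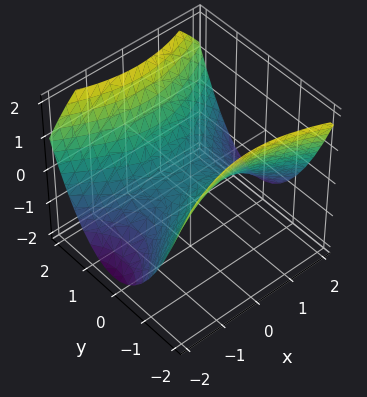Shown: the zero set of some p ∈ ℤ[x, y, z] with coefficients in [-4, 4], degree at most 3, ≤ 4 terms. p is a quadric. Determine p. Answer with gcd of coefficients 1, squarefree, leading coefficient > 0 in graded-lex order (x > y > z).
(a) Degree: a hyperbolic paraboloid; a quadric, so deg p = 2.
(b) Symmetries: it's symmetric under y → −y, forcing even powers of y; it's symmetric under x → −x, forcing even powers of x.
(c) From the visible intercepts: one y-axis crossing is at y = 0; it crosses the z-axis at the gridline z = 0; it crosses the x-axis at the gridline x = 0.
(d) Putting this together gives p.

x^2 - 2*y^2 + 3*z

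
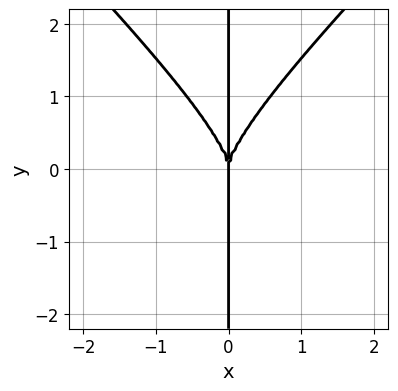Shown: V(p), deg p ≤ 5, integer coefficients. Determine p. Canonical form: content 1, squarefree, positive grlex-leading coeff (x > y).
x^3*y - x*y^3 + 2*x^3

(a) Degree: a generic line meets the curve in up to 4 points, so deg p = 4.
(b) Reading off the gridlines: every point of the y-axis in the box is on the curve; one x-axis crossing is at x = 0.
(c) Putting this together gives p.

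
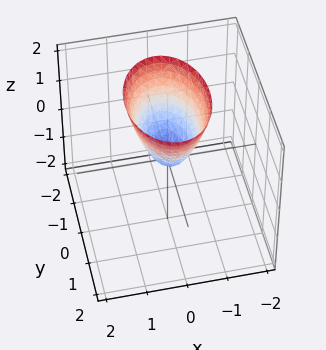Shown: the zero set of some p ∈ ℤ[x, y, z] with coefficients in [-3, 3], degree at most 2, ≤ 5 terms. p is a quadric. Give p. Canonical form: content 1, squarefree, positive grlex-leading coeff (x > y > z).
2*x^2 + y^2 - z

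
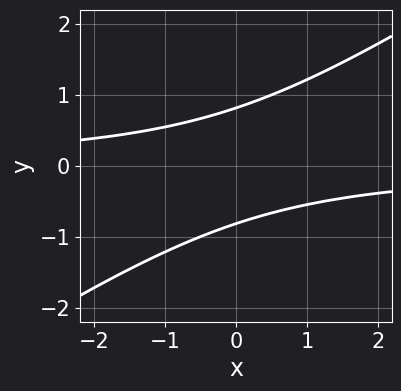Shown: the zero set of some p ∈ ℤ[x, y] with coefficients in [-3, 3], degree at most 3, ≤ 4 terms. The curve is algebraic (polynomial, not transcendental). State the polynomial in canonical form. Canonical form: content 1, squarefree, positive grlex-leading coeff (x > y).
1. The degree is 2 — a generic line meets the curve in up to 2 points.
2. From the axis intercepts and sections: it misses every integer gridline on the x-axis.
3. The integer polynomial consistent with all of this is the stated p.

2*x*y - 3*y^2 + 2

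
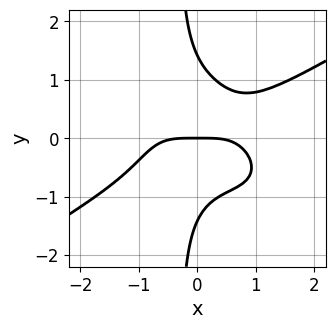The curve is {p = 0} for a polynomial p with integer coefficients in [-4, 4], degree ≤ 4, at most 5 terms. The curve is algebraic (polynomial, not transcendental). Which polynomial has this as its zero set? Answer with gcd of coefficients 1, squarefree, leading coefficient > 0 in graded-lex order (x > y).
(a) Degree: no degree-3 curve has this shape, so deg p = 4.
(b) Observable constraints: it meets the y-axis at y = 0 (among the integer gridlines); one x-axis crossing is at x = 0.
(c) Fitting integer coefficients to these (and the overall shape) gives p.

x^4 - x^2*y^2 - 3*x*y^3 - y^3 + 2*y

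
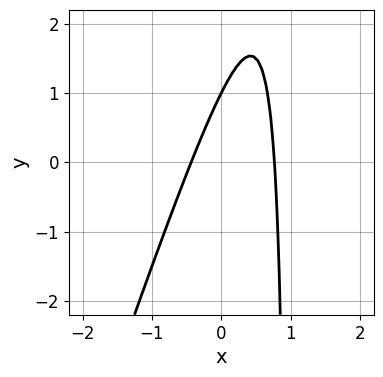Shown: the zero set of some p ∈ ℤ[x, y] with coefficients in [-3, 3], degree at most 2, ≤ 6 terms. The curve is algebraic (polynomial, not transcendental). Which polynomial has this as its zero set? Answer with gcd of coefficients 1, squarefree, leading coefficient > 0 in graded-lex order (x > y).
3*x^2 - x*y - x + y - 1

(a) deg p = 2.
(b) Checking where it meets the axes: it meets the y-axis at y = 1 (among the integer gridlines).
(c) Assembling these constraints gives the stated polynomial.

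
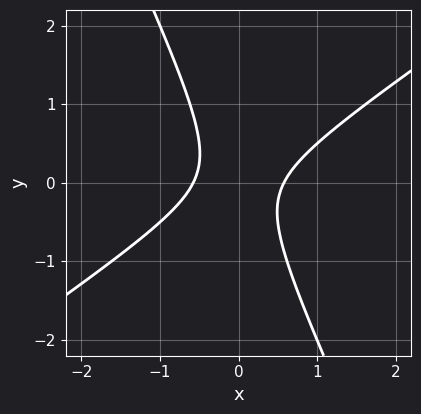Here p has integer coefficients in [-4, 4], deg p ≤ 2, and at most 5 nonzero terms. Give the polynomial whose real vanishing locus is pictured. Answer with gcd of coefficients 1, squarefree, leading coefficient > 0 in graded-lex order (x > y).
1. deg p = 2. The shape is more complex than any degree-1 curve.
2. Reading off the gridlines: no y-intercept at any integer in the box.
3. The integer polynomial consistent with all of this is the stated p.

3*x^2 - 3*x*y - 2*y^2 - 1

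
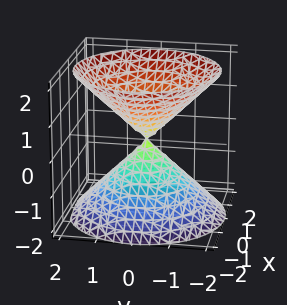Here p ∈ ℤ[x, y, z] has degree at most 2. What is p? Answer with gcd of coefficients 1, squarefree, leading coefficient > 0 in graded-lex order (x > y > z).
x^2 + y^2 - z^2

1. There are 2 components. Treating them together as one polynomial.
2. Degree: two nappes meeting at a single point; a quadric, so deg p = 2.
3. Symmetries: the z-axis is an axis of rotation, so x and y enter only as x² + y²; mirror symmetry z ↦ −z ⇒ only even powers of z.
4. Checking where it meets the axes: a circular section at z = 1 has radius exactly 1; one x-axis crossing is at x = 0; it meets the y-axis at y = 0 (among the integer gridlines); it crosses the z-axis at the gridline z = 0.
5. Solving for integer coefficients yields p as stated.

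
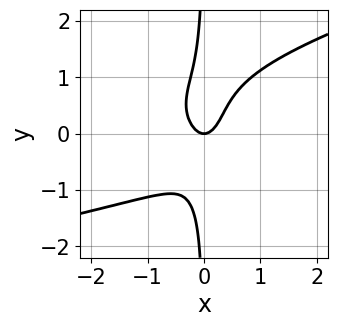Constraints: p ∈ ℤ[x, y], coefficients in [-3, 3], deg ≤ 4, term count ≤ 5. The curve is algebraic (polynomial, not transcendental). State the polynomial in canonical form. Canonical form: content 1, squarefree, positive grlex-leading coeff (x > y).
x^2*y^2 - 3*x*y^3 + x^2*y + 3*x^2 - y

(a) Degree: a generic line meets the curve in up to 4 points, so deg p = 4.
(b) Observable constraints: it meets the y-axis at y = 0 (among the integer gridlines); it crosses the x-axis at the gridline x = 0.
(c) Assembling these constraints gives the stated polynomial.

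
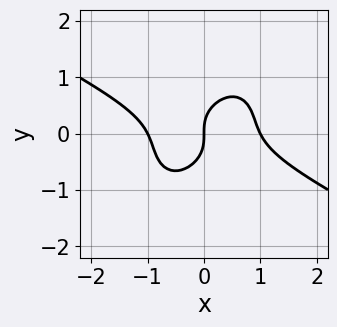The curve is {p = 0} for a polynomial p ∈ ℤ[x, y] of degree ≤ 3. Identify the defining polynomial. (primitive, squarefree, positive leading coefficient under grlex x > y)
2*x^3 + 2*x^2*y - 2*x*y^2 + 3*y^3 - 2*x

1. The degree is 3 — a generic line meets the curve in up to 3 points.
2. Observable constraints: among the integer gridlines, it crosses the x-axis at x ∈ {-1, 0, 1}; one y-axis crossing is at y = 0.
3. Assembling these constraints gives the stated polynomial.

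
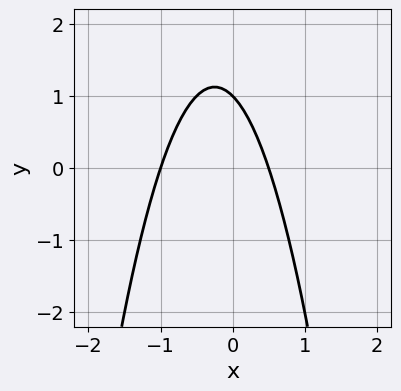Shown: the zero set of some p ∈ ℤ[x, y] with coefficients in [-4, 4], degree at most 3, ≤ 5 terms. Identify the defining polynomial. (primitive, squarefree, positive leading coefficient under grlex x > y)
1. deg p = 2. A generic line meets the curve in up to 2 points.
2. Observable constraints: it crosses the y-axis at the gridline y = 1; it meets the x-axis at x = -1 (among the integer gridlines).
3. The integer polynomial consistent with all of this is the stated p.

2*x^2 + x + y - 1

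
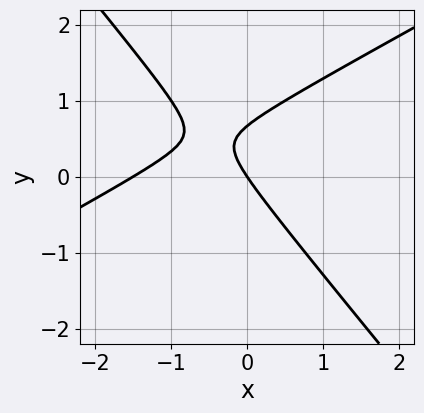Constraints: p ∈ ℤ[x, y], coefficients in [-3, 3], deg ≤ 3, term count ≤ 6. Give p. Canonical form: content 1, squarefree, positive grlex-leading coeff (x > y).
2*x^2 - 2*x*y - 3*y^2 + 3*x + 2*y

The degree is 2 — a generic line meets the curve in up to 2 points.
Reading off the gridlines: one y-axis crossing is at y = 0; it crosses the x-axis at the gridline x = 0.
Fitting integer coefficients to these (and the overall shape) gives p.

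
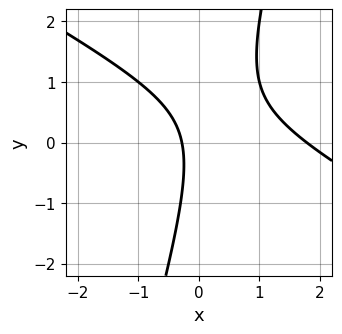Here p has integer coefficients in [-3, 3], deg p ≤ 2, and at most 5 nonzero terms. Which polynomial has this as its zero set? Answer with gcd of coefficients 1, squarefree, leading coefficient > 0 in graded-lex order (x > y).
2*x^2 + 3*x*y - y^2 - 3*x - 1

Degree: a generic line meets the curve in up to 2 points, so deg p = 2.
From the visible intercepts: it misses every integer gridline on the y-axis.
Assembling these constraints gives the stated polynomial.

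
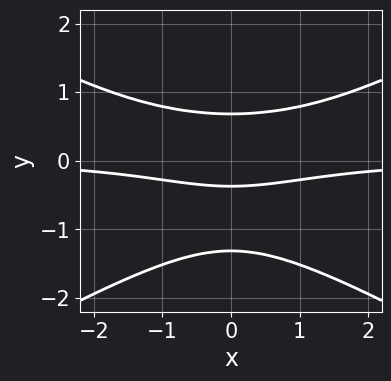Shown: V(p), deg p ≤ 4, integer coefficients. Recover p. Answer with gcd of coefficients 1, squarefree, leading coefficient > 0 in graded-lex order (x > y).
x^2*y - 3*y^3 - 3*y^2 + 2*y + 1

Degree: no degree-2 curve has this shape, so deg p = 3.
Symmetries: the x ↦ −x reflection is a symmetry, so x appears only in even powers.
Checking where it meets the axes: it misses every integer gridline on the x-axis.
Together with the visible shape, these determine p as stated.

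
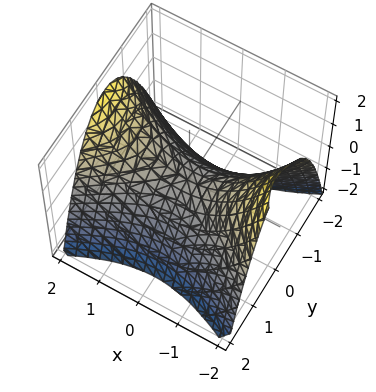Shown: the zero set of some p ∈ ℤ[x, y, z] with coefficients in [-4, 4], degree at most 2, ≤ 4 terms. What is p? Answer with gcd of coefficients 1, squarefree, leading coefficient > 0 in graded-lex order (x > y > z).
x^2 - 2*y^2 - 2*z

deg p = 2. A saddle surface; a quadric.
Symmetries: it's symmetric under x → −x, forcing even powers of x; the y ↦ −y reflection is a symmetry, so y appears only in even powers.
From the axis intercepts and sections: it meets the x-axis at x = 0 (among the integer gridlines); it meets the y-axis at y = 0 (among the integer gridlines); one z-axis crossing is at z = 0.
Solving for integer coefficients yields p as stated.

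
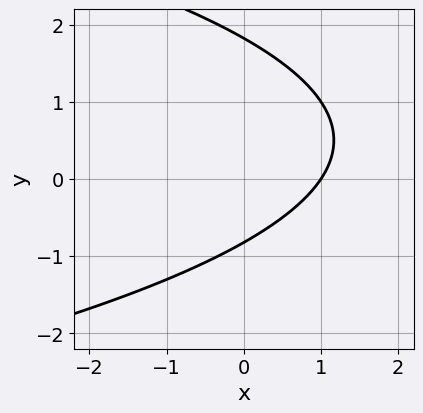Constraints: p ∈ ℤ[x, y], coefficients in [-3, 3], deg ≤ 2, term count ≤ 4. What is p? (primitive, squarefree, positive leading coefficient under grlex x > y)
deg p = 2.
Checking where it meets the axes: one x-axis crossing is at x = 1.
Solving for integer coefficients yields p as stated.

2*y^2 + 3*x - 2*y - 3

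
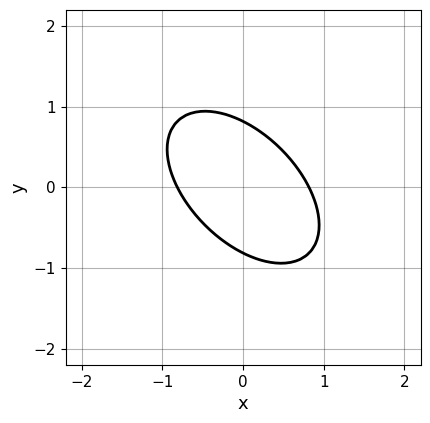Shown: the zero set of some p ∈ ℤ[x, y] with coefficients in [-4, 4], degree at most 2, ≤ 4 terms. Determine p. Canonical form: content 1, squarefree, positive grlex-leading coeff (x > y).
1. The degree is 2 — a generic line meets the curve in up to 2 points.
2. Solving for integer coefficients yields p as stated.

3*x^2 + 3*x*y + 3*y^2 - 2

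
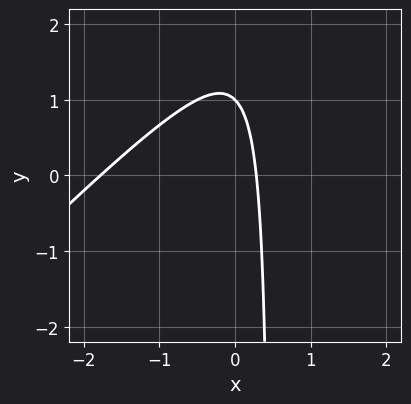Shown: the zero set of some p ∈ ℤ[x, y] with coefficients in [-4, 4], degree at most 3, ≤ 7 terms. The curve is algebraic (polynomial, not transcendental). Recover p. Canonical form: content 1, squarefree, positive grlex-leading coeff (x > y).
2*x^2 - 2*x*y + 3*x + y - 1

Degree: a generic line meets the curve in up to 2 points, so deg p = 2.
Observable constraints: one y-axis crossing is at y = 1.
Solving for integer coefficients yields p as stated.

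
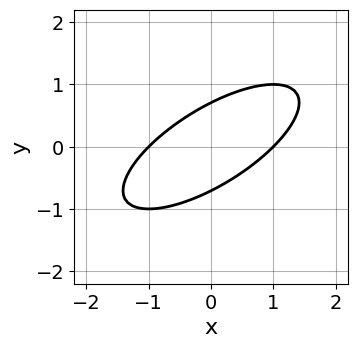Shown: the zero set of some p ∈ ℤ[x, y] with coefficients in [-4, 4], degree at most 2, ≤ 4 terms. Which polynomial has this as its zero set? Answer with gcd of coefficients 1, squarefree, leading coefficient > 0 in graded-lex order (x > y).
x^2 - 2*x*y + 2*y^2 - 1

(a) deg p = 2.
(b) From the axis intercepts and sections: among the integer gridlines, it crosses the x-axis at x ∈ {-1, 1}.
(c) Together with the visible shape, these determine p as stated.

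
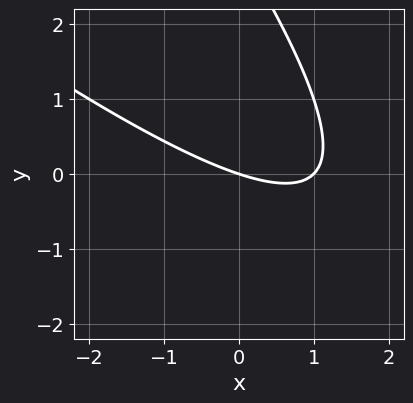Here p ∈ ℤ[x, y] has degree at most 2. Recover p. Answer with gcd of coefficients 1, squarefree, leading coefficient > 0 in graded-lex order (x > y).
x^2 + 2*x*y + y^2 - x - 3*y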